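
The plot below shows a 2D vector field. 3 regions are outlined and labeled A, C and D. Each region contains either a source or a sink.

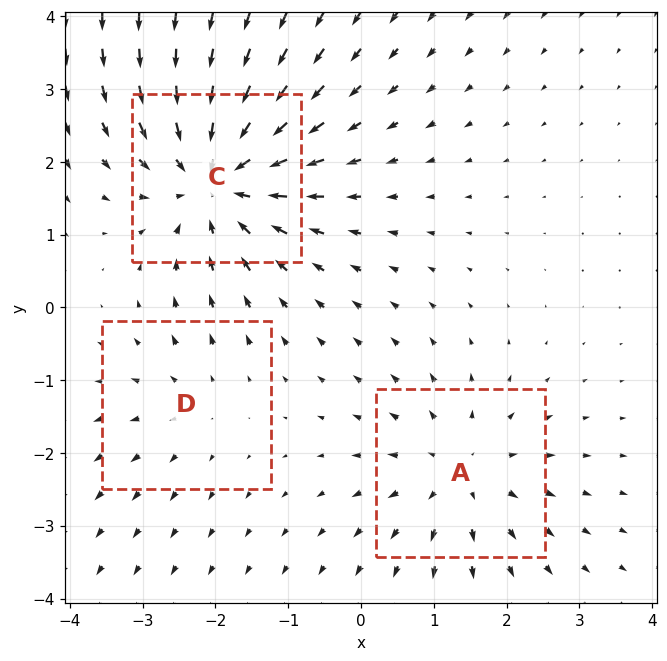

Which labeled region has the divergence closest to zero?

Divergence at each region's feature centre — A: about +3, C: about -5, D: about +2. Region D is closest to zero.

D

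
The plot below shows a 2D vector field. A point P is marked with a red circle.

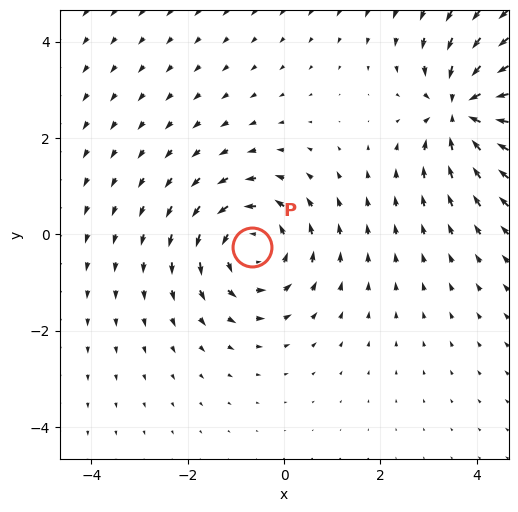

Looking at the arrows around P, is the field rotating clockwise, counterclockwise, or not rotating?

counterclockwise

Near P at (-0.7, -0.3) the arrows circulate counterclockwise. The curl (z-component) there is about +4; positive curl means counterclockwise rotation.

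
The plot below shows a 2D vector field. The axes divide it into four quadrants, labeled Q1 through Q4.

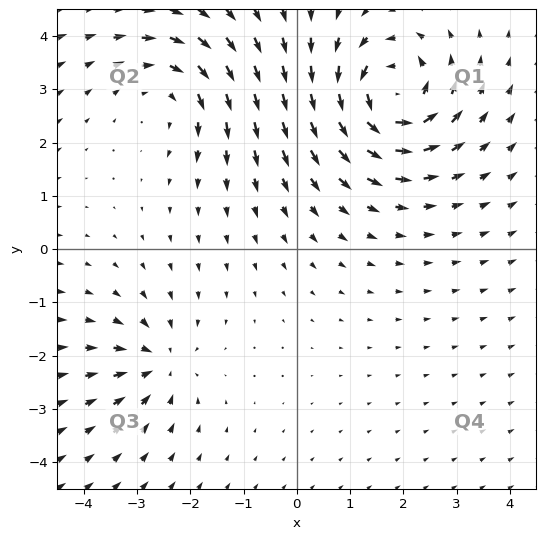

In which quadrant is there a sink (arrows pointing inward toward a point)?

The sink sits at approximately (-2.6, -2.1), which lies in quadrant Q3. The divergence there is about -4, negative as expected for a sink.

Q3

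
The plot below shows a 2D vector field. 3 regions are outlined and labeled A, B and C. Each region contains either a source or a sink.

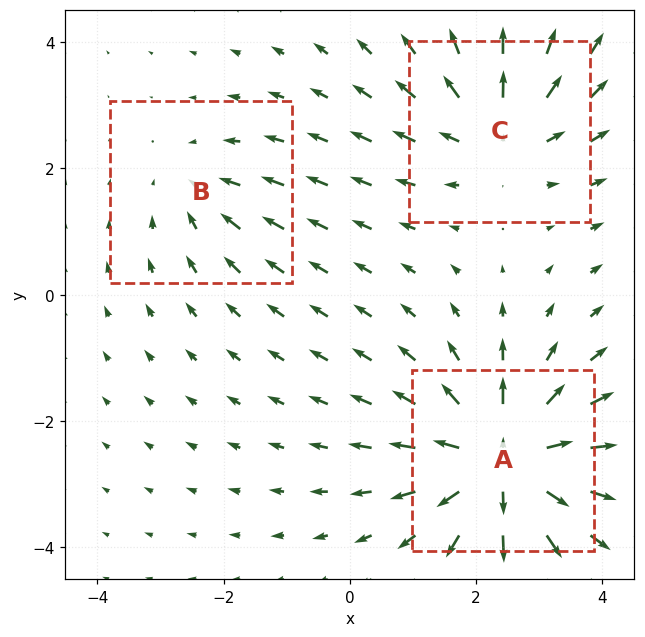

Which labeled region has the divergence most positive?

Divergence at each region's feature centre — A: about +5, B: about -2, C: about +4. Region A is most positive.

A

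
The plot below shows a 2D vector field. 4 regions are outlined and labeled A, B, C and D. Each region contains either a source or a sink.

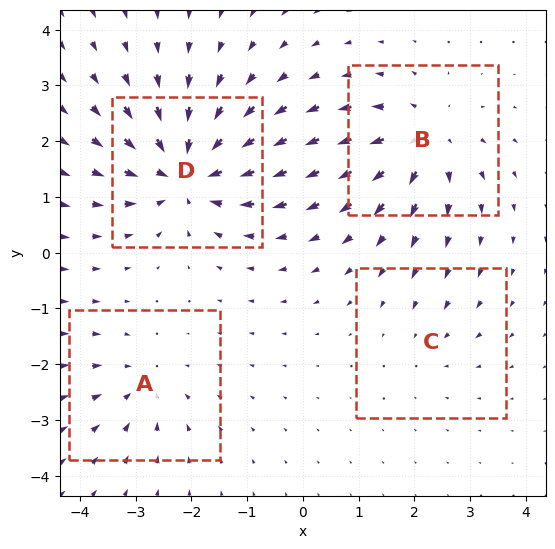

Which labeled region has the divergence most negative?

Divergence at each region's feature centre — A: about -4, B: about +6, C: about -2, D: about -8. Region D is most negative.

D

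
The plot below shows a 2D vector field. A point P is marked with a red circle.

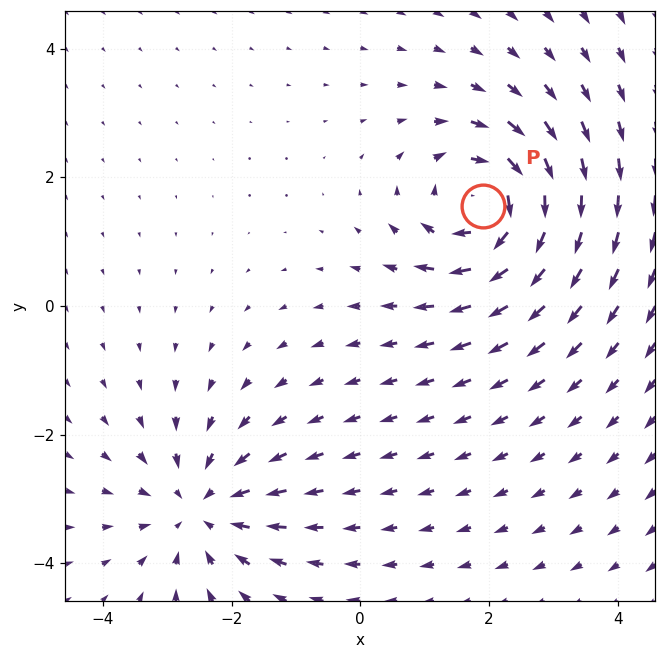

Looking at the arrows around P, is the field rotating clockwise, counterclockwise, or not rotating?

clockwise

Near P at (1.9, 1.6) the arrows circulate clockwise. The curl (z-component) there is about -5; negative curl means clockwise rotation.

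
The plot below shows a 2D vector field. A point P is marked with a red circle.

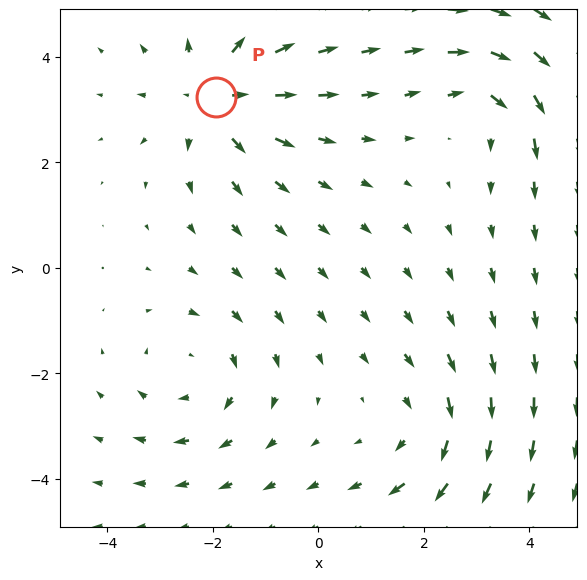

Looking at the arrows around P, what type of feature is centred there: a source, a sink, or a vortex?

At P (-1.9, 3.2) the arrows spread outward. Divergence about +5, curl ≈0 — positive divergence with near-zero curl is a source.

source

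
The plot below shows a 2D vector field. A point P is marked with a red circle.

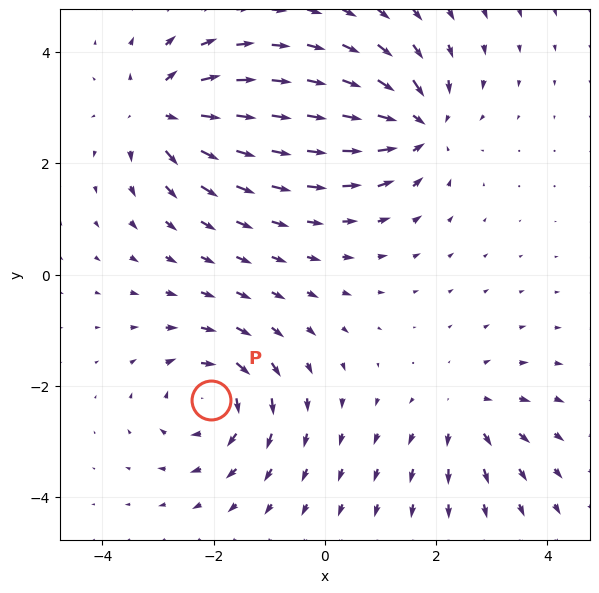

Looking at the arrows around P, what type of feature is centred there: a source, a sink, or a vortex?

At P (-2.0, -2.3) the arrows circulate clockwise. Divergence ≈0, curl about -6 — near-zero divergence with nonzero curl is a vortex.

vortex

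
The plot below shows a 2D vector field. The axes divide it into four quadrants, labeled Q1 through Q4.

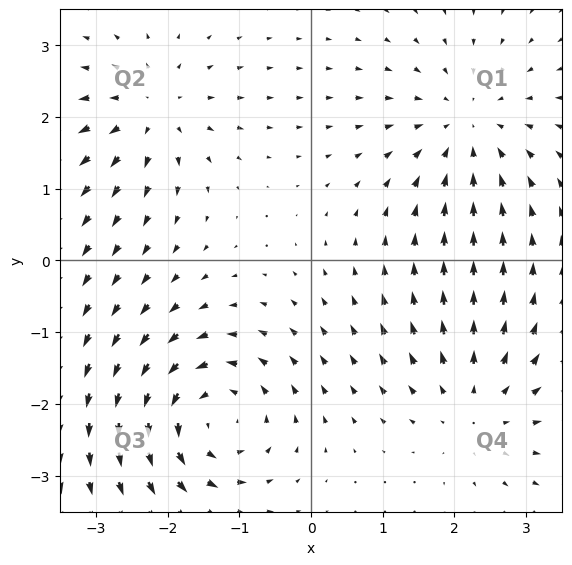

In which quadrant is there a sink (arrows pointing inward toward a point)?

The sink sits at approximately (2.2, 1.9), which lies in quadrant Q1. The divergence there is about -4, negative as expected for a sink.

Q1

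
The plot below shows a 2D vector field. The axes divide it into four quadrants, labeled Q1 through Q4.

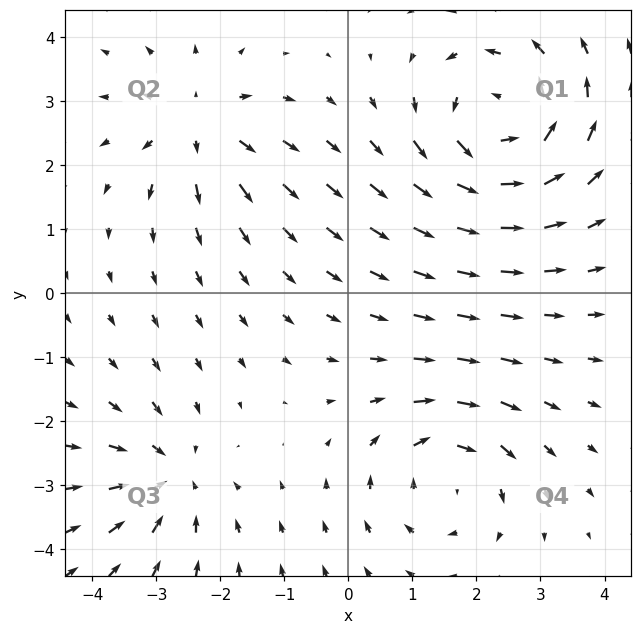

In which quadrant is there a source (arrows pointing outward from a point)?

Q2

The source sits at approximately (-2.3, 2.6), which lies in quadrant Q2. The divergence there is about +3, positive as expected for a source.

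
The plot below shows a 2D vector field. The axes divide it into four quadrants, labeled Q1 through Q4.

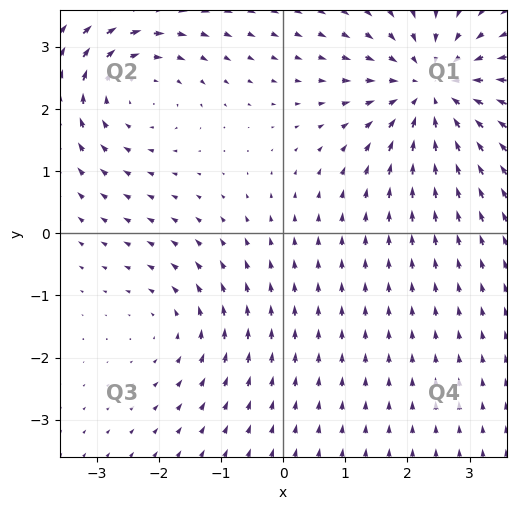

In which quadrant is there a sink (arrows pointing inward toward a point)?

The sink sits at approximately (2.4, 2.3), which lies in quadrant Q1. The divergence there is about -5, negative as expected for a sink.

Q1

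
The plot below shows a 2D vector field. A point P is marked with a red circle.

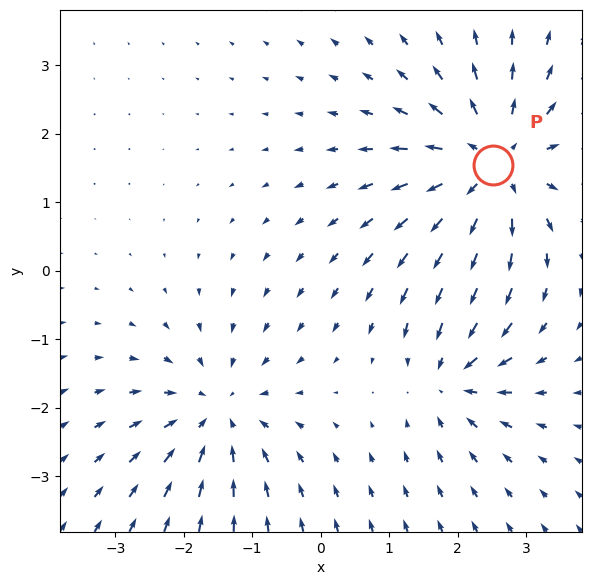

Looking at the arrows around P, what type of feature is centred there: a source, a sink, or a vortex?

At P (2.5, 1.5) the arrows spread outward. Divergence about +4, curl ≈0 — positive divergence with near-zero curl is a source.

source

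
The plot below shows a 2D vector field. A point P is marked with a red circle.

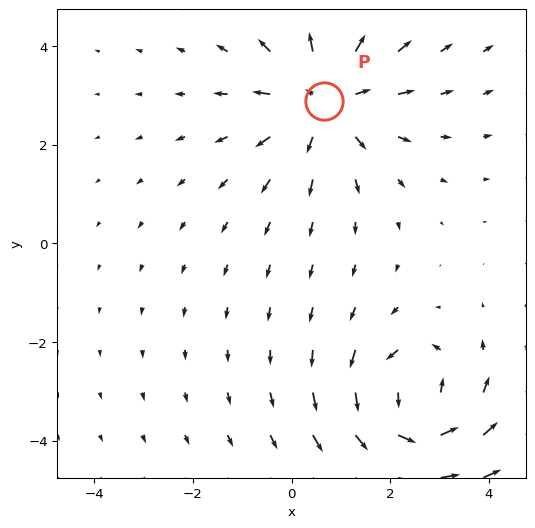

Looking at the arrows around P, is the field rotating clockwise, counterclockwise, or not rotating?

Near P at (0.7, 2.9) the arrows show no circulation. The curl there is ≈0.

not rotating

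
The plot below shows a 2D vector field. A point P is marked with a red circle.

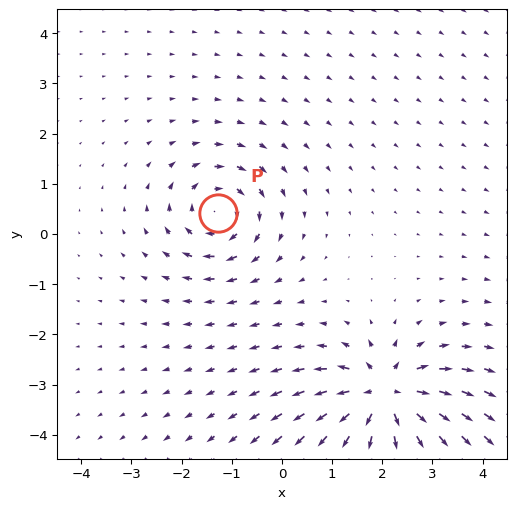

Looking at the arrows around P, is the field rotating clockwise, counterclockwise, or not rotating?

Near P at (-1.3, 0.4) the arrows circulate clockwise. The curl (z-component) there is about -5; negative curl means clockwise rotation.

clockwise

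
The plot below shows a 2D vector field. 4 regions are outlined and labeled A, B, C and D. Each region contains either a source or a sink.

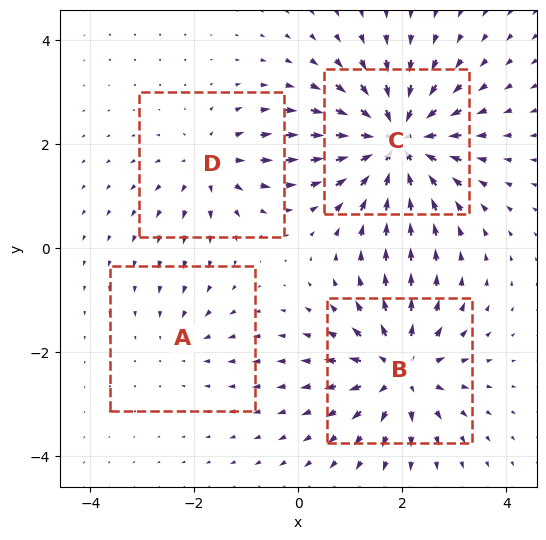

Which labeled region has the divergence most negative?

Divergence at each region's feature centre — A: about -2, B: about +6, C: about -8, D: about +4. Region C is most negative.

C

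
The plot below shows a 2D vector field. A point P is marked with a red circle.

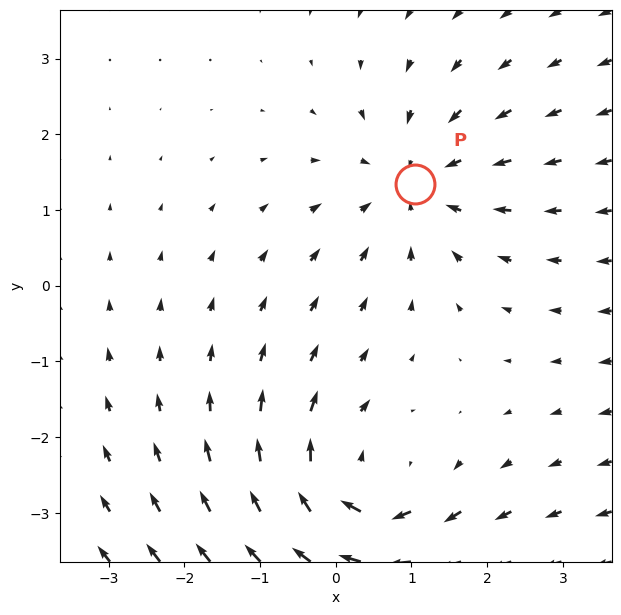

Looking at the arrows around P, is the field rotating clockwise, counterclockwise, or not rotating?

Near P at (1.0, 1.3) the arrows show no circulation. The curl there is ≈0.

not rotating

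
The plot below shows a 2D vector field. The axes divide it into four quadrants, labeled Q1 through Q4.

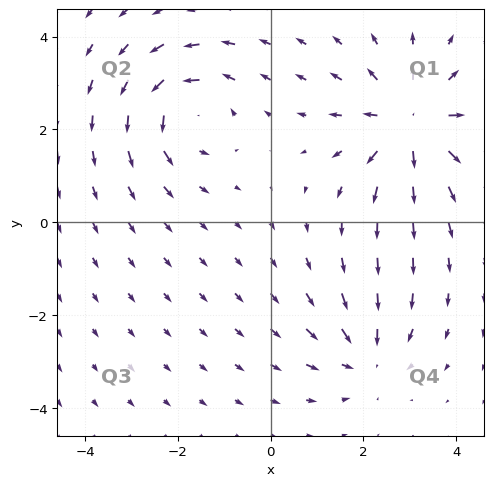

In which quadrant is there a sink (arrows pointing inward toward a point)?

The sink sits at approximately (2.1, -2.9), which lies in quadrant Q4. The divergence there is about -3, negative as expected for a sink.

Q4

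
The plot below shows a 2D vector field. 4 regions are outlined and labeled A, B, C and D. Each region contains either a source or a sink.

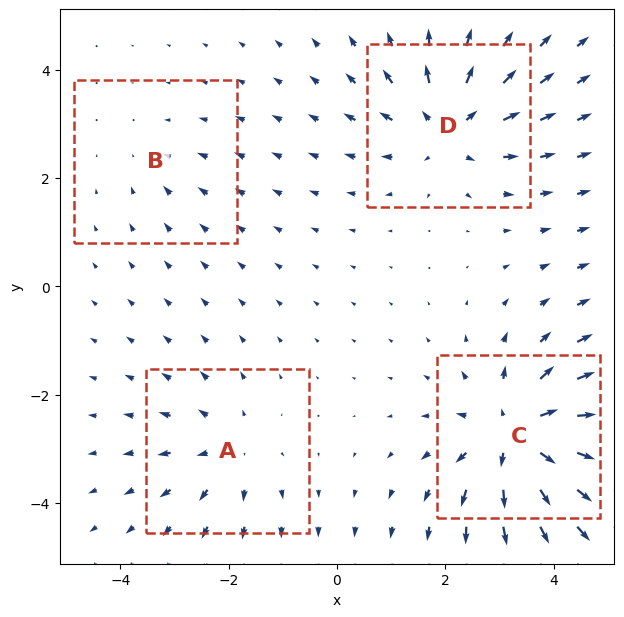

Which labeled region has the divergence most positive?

C

Divergence at each region's feature centre — A: about +3, B: about -2, C: about +7, D: about +5. Region C is most positive.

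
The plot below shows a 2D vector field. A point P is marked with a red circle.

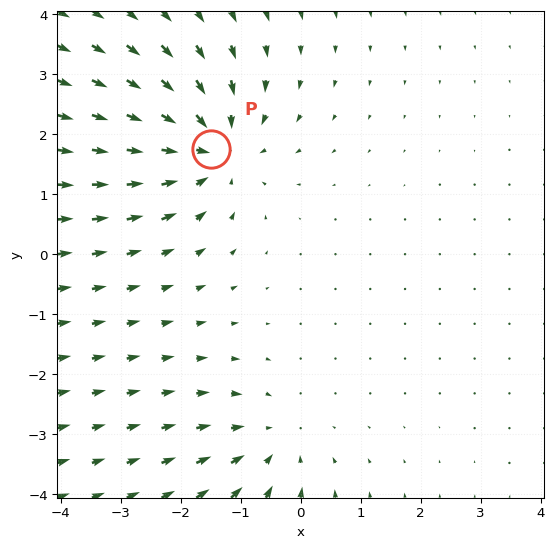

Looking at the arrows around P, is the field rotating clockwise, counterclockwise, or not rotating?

Near P at (-1.5, 1.8) the arrows show no circulation. The curl there is ≈0.

not rotating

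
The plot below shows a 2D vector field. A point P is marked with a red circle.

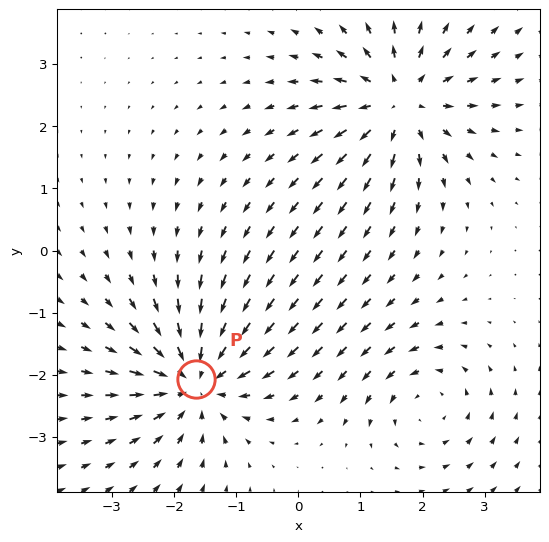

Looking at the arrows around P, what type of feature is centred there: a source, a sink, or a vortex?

At P (-1.7, -2.1) the arrows converge inward. Divergence about -5, curl ≈0 — negative divergence with near-zero curl is a sink.

sink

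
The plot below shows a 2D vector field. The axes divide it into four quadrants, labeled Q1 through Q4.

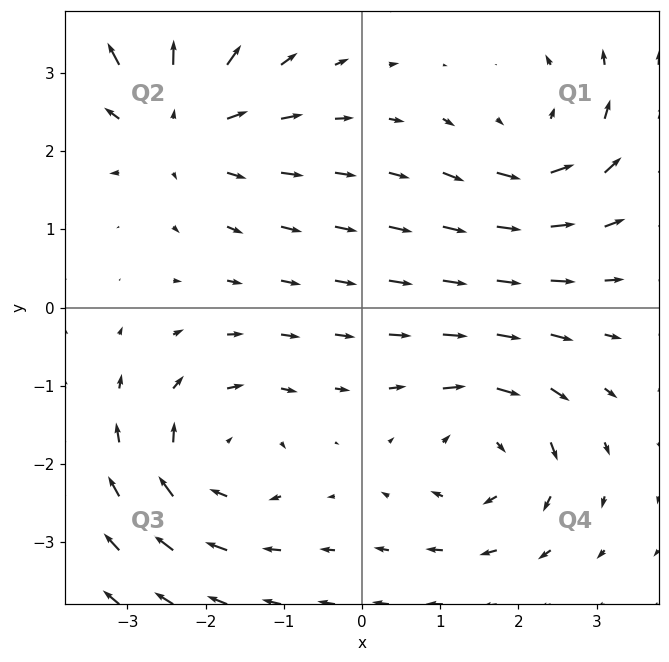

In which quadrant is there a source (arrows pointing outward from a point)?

The source sits at approximately (-2.4, 2.4), which lies in quadrant Q2. The divergence there is about +3, positive as expected for a source.

Q2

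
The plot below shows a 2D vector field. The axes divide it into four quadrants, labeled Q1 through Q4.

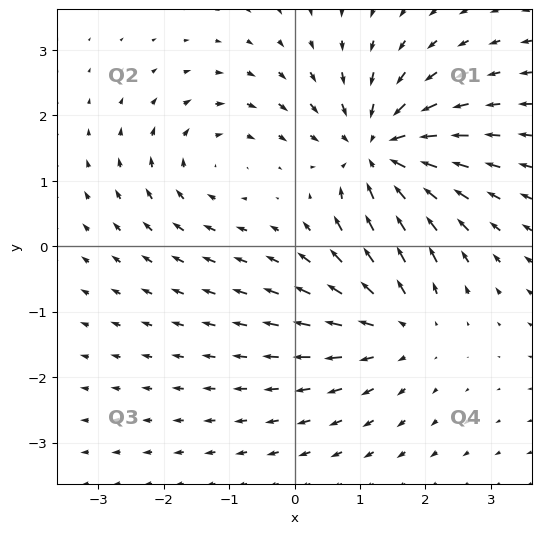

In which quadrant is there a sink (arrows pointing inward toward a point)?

Q1

The sink sits at approximately (1.3, 1.4), which lies in quadrant Q1. The divergence there is about -6, negative as expected for a sink.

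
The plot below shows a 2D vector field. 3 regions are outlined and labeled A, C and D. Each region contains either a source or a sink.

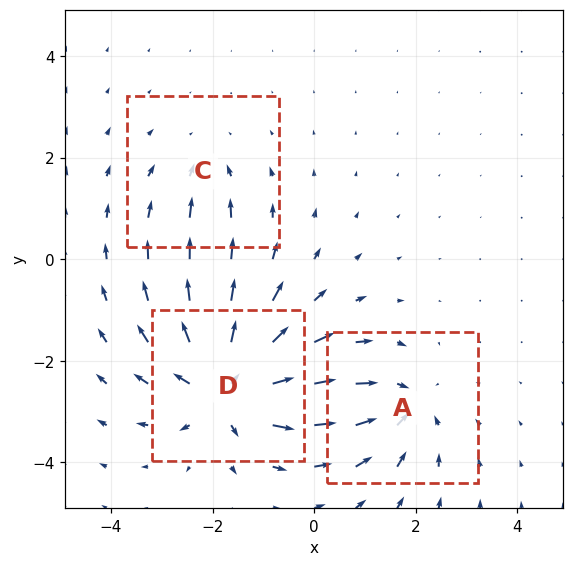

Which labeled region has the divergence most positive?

Divergence at each region's feature centre — A: about -3, C: about -2, D: about +5. Region D is most positive.

D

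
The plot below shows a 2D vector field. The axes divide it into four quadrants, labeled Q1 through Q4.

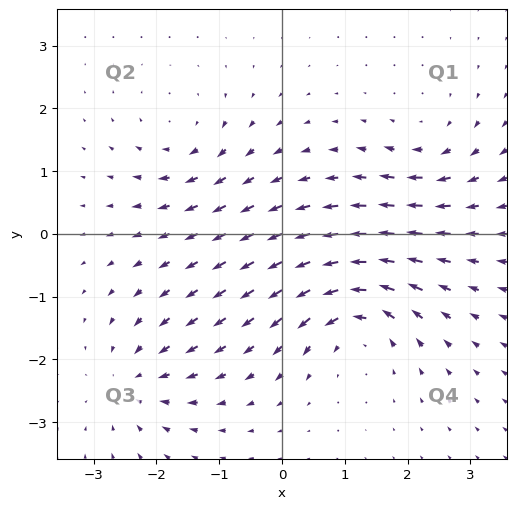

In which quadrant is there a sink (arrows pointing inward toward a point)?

Q3

The sink sits at approximately (-2.3, -2.4), which lies in quadrant Q3. The divergence there is about -5, negative as expected for a sink.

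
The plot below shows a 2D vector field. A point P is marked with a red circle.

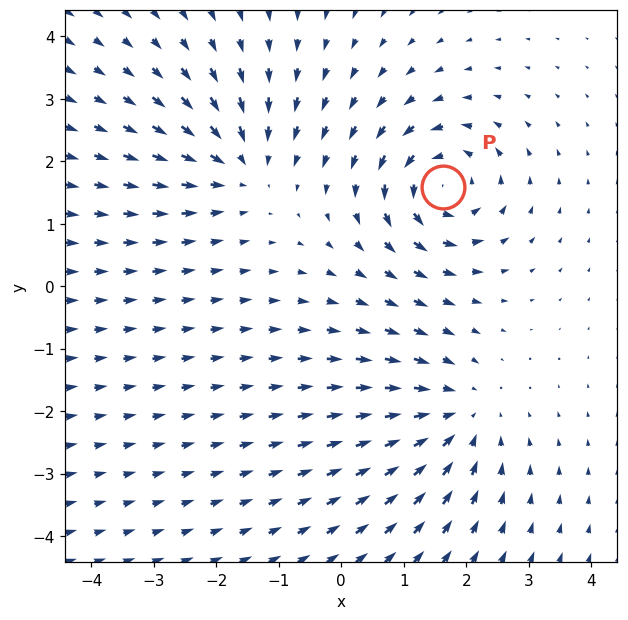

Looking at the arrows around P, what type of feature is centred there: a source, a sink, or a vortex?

At P (1.6, 1.6) the arrows circulate counterclockwise. Divergence ≈0, curl about +6 — near-zero divergence with nonzero curl is a vortex.

vortex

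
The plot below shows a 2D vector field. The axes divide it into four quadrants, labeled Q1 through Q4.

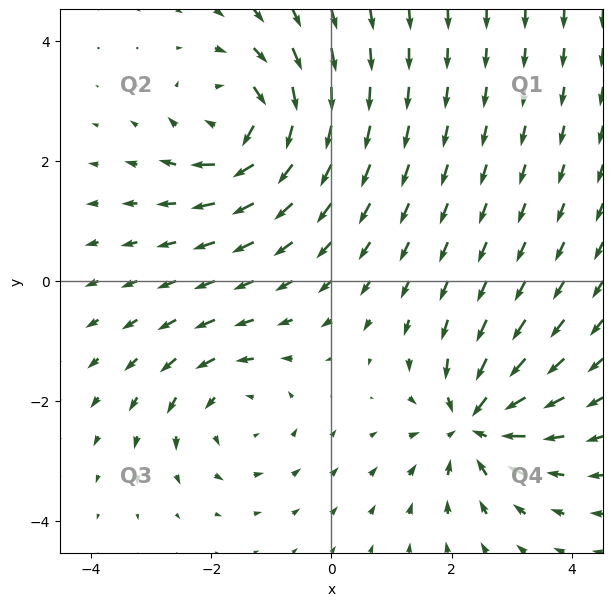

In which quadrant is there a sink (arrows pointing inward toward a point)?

The sink sits at approximately (2.4, -2.4), which lies in quadrant Q4. The divergence there is about -5, negative as expected for a sink.

Q4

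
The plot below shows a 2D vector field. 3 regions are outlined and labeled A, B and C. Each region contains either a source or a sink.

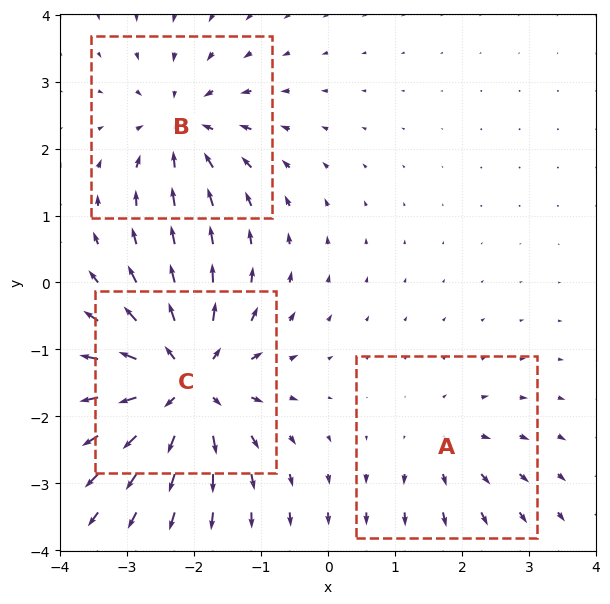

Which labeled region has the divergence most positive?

C

Divergence at each region's feature centre — A: about +2, B: about -4, C: about +6. Region C is most positive.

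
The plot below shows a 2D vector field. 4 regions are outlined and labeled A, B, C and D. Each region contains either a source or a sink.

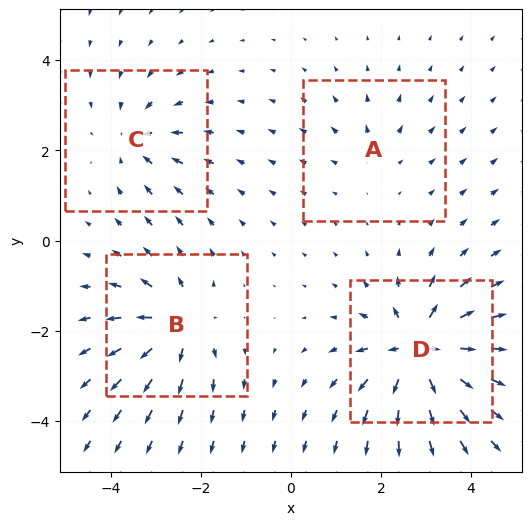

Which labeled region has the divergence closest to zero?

A

Divergence at each region's feature centre — A: about +2, B: about +6, C: about -4, D: about +8. Region A is closest to zero.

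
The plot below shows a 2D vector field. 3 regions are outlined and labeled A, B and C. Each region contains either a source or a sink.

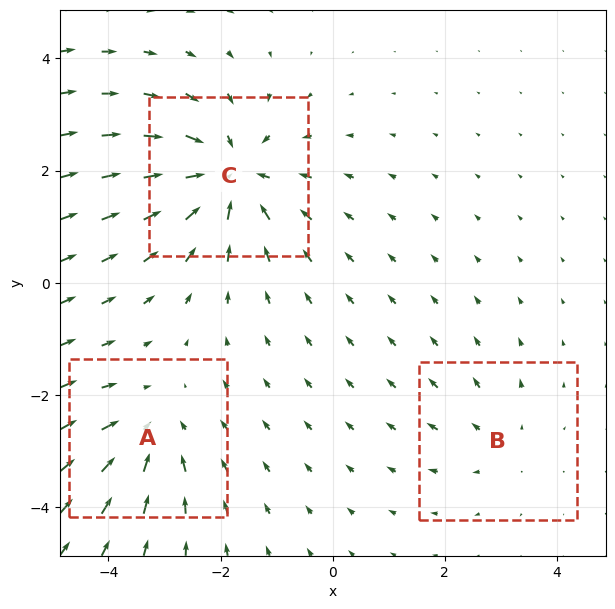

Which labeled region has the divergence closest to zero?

Divergence at each region's feature centre — A: about -3, B: about +2, C: about -5. Region B is closest to zero.

B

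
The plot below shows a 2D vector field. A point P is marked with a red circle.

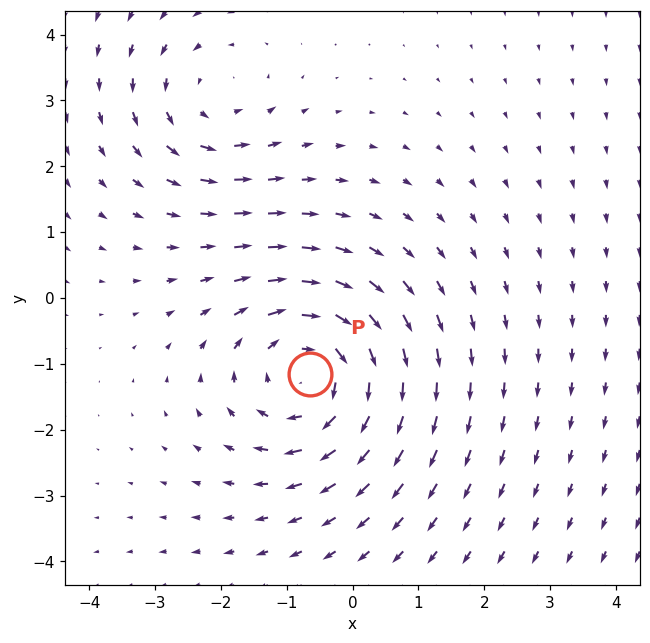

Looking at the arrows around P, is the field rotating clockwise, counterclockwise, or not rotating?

Near P at (-0.6, -1.1) the arrows circulate clockwise. The curl (z-component) there is about -4; negative curl means clockwise rotation.

clockwise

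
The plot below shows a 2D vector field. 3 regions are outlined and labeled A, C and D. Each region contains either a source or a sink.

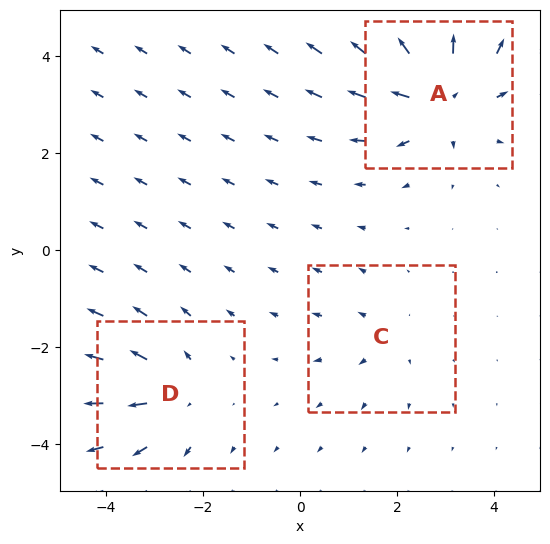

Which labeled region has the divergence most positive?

Divergence at each region's feature centre — A: about +6, C: about +2, D: about +4. Region A is most positive.

A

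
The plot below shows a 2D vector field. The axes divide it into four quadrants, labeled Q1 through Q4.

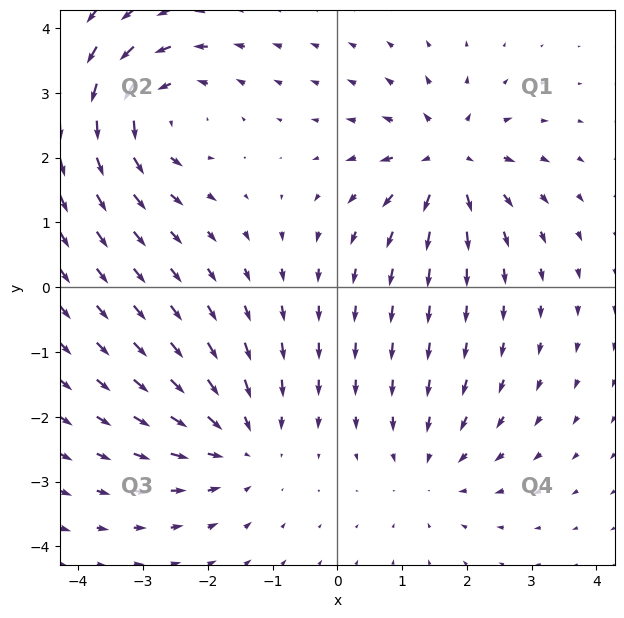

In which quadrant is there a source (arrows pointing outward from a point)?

The source sits at approximately (1.7, 2.0), which lies in quadrant Q1. The divergence there is about +6, positive as expected for a source.

Q1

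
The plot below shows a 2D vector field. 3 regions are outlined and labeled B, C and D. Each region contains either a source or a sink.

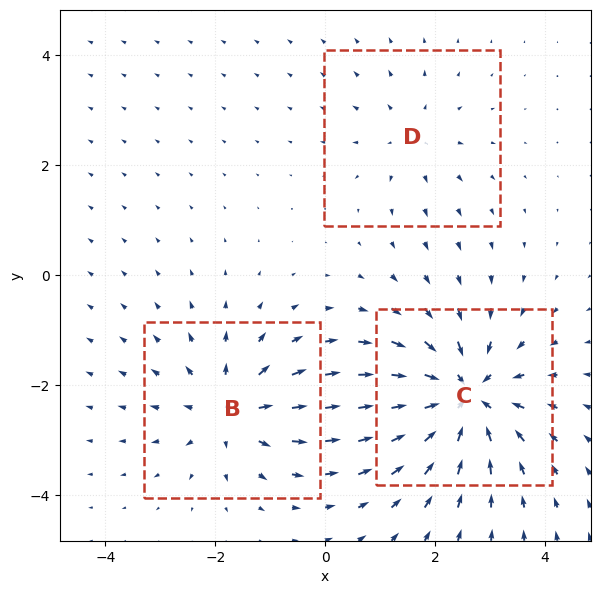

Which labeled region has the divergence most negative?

C

Divergence at each region's feature centre — B: about +4, C: about -5, D: about +2. Region C is most negative.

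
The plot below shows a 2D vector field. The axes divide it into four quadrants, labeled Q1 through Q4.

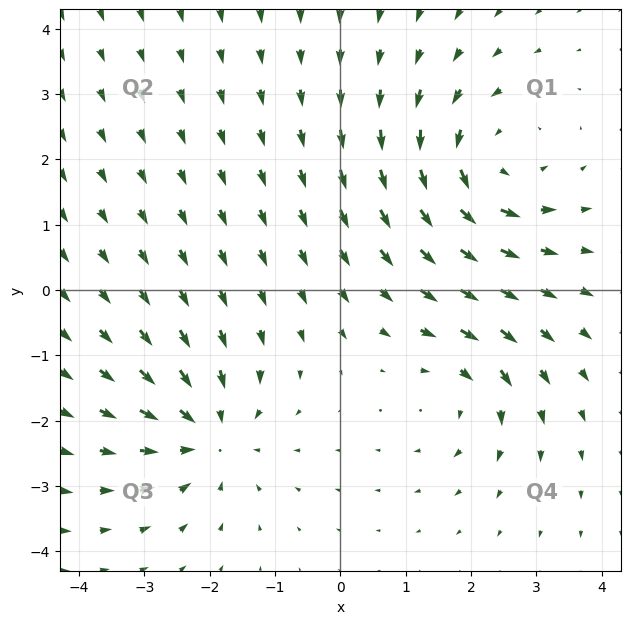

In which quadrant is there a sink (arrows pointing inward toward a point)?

Q3

The sink sits at approximately (-2.0, -2.2), which lies in quadrant Q3. The divergence there is about -4, negative as expected for a sink.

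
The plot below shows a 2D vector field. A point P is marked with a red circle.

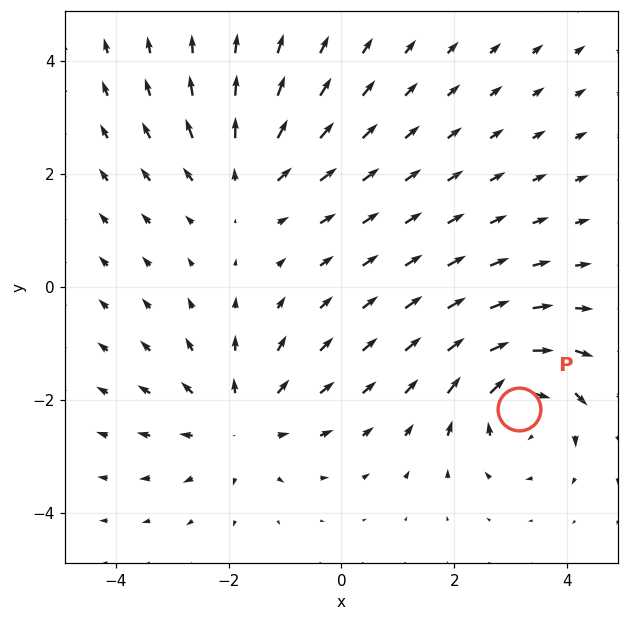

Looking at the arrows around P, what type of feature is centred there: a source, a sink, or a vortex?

At P (3.1, -2.2) the arrows circulate clockwise. Divergence ≈0, curl about -7 — near-zero divergence with nonzero curl is a vortex.

vortex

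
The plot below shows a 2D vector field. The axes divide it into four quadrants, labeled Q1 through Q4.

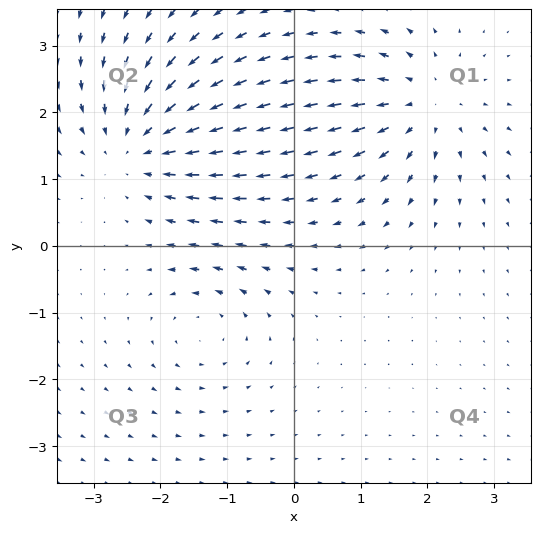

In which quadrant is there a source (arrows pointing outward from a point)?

The source sits at approximately (1.9, 2.1), which lies in quadrant Q1. The divergence there is about +4, positive as expected for a source.

Q1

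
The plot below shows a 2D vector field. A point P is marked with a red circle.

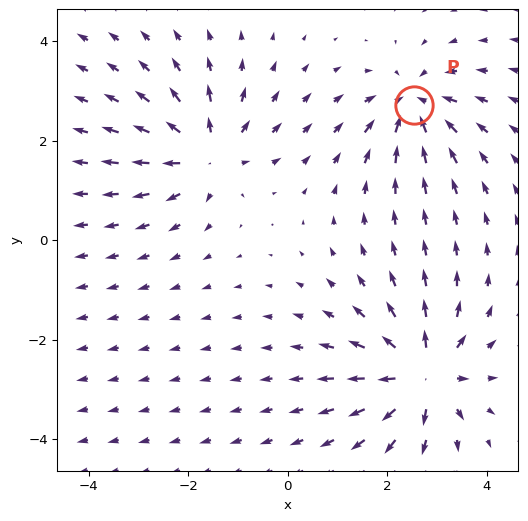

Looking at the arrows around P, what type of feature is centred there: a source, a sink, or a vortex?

At P (2.5, 2.7) the arrows converge inward. Divergence about -5, curl ≈0 — negative divergence with near-zero curl is a sink.

sink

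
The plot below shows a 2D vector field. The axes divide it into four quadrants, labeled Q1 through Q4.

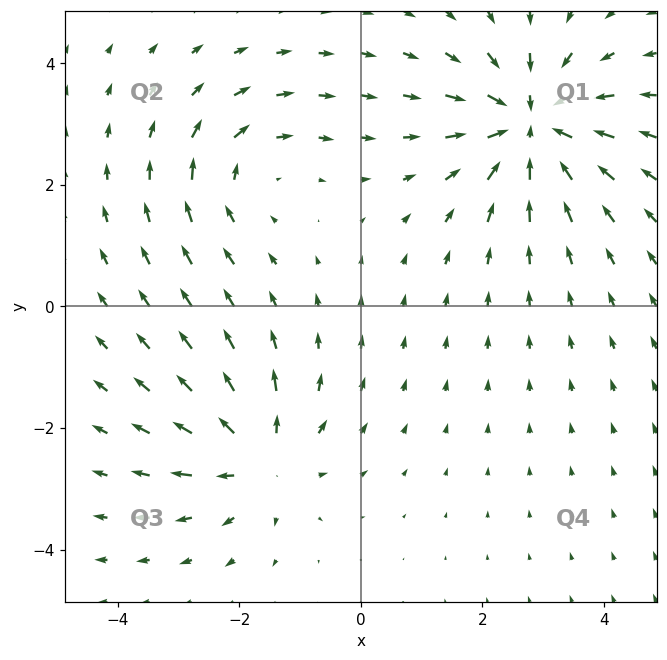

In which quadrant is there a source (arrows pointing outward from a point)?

Q3

The source sits at approximately (-1.7, -2.5), which lies in quadrant Q3. The divergence there is about +4, positive as expected for a source.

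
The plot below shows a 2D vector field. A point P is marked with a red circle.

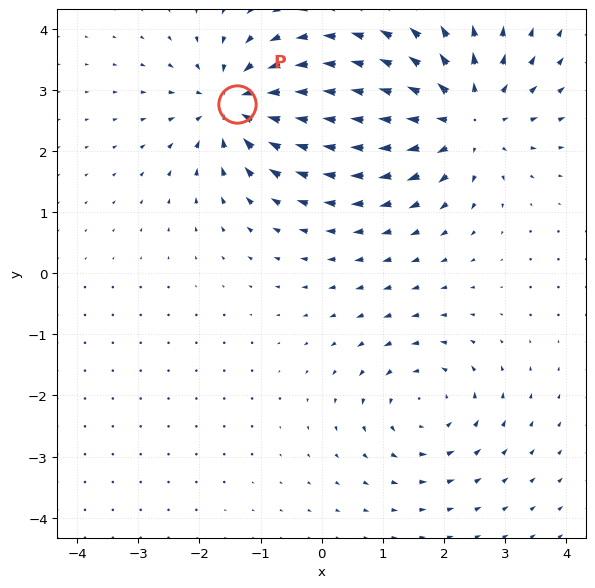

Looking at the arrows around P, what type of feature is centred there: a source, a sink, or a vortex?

sink

At P (-1.4, 2.8) the arrows converge inward. Divergence about -5, curl ≈0 — negative divergence with near-zero curl is a sink.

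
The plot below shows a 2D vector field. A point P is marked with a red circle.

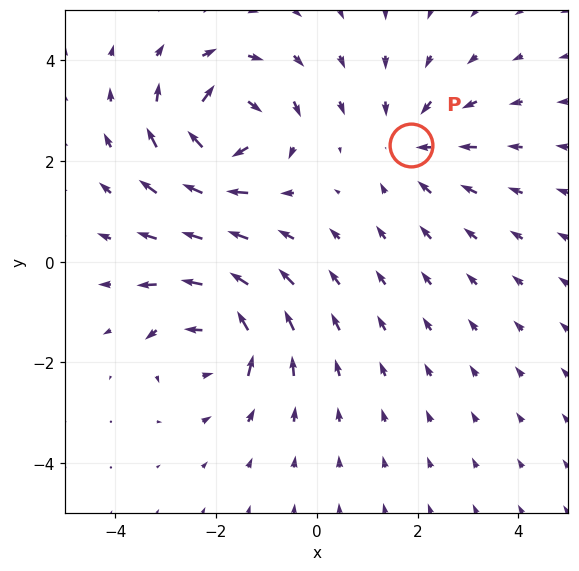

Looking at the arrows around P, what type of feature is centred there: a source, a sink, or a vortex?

At P (1.9, 2.3) the arrows converge inward. Divergence about -3, curl ≈0 — negative divergence with near-zero curl is a sink.

sink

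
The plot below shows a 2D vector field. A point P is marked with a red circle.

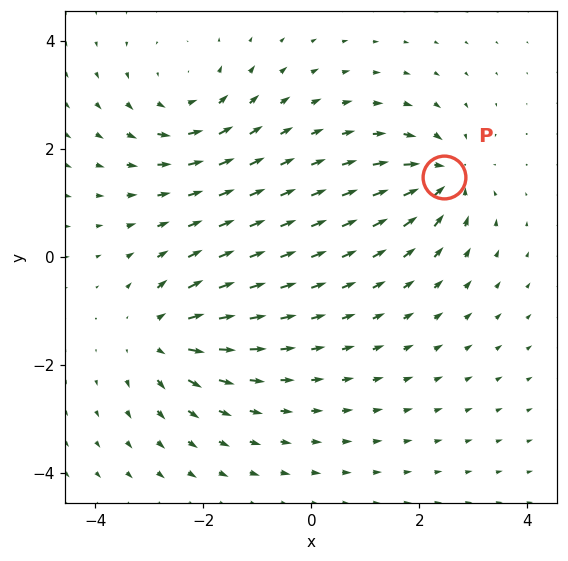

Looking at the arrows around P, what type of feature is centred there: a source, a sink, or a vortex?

sink

At P (2.5, 1.5) the arrows converge inward. Divergence about -6, curl ≈0 — negative divergence with near-zero curl is a sink.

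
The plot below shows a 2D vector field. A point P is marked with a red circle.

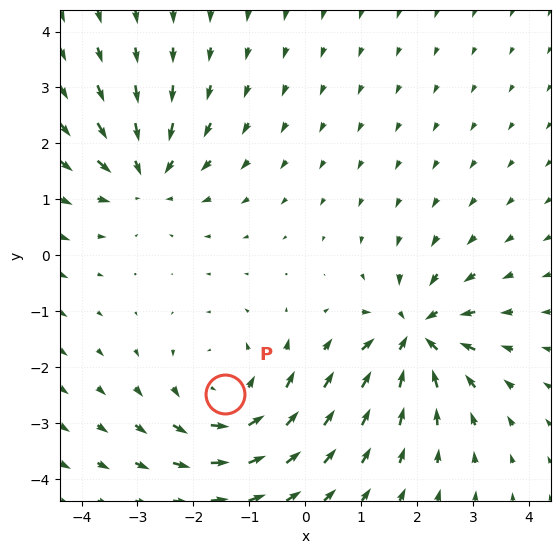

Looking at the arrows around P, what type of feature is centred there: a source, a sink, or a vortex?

At P (-1.4, -2.5) the arrows circulate counterclockwise. Divergence ≈0, curl about +4 — near-zero divergence with nonzero curl is a vortex.

vortex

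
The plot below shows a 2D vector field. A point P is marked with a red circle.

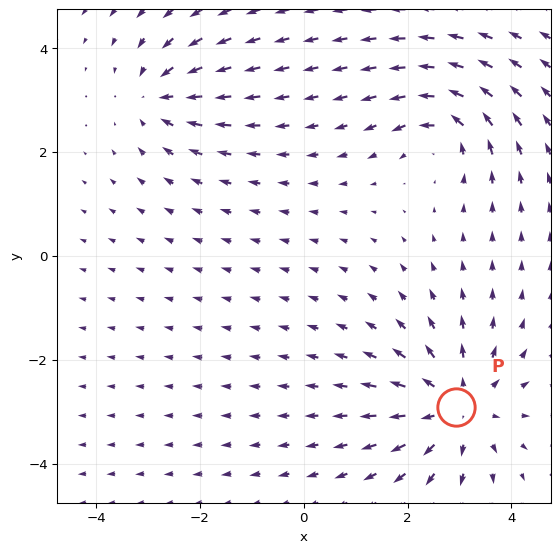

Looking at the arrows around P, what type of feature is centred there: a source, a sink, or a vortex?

source

At P (2.9, -2.9) the arrows spread outward. Divergence about +4, curl ≈0 — positive divergence with near-zero curl is a source.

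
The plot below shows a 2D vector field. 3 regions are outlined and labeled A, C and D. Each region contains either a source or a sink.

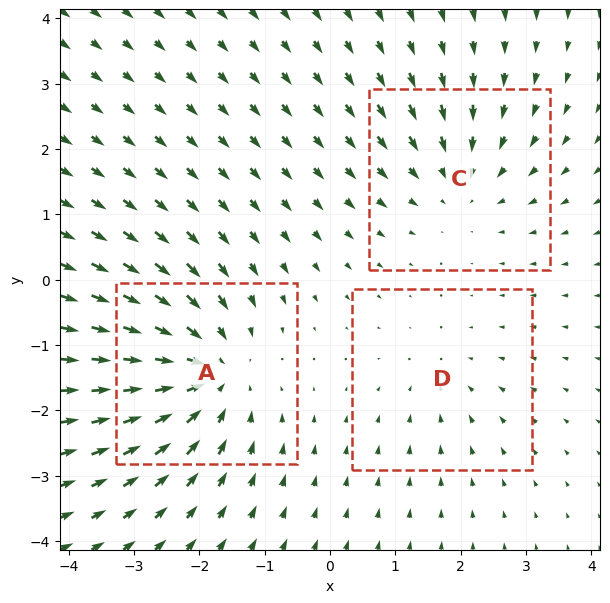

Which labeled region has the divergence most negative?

A

Divergence at each region's feature centre — A: about -4, C: about -3, D: about -2. Region A is most negative.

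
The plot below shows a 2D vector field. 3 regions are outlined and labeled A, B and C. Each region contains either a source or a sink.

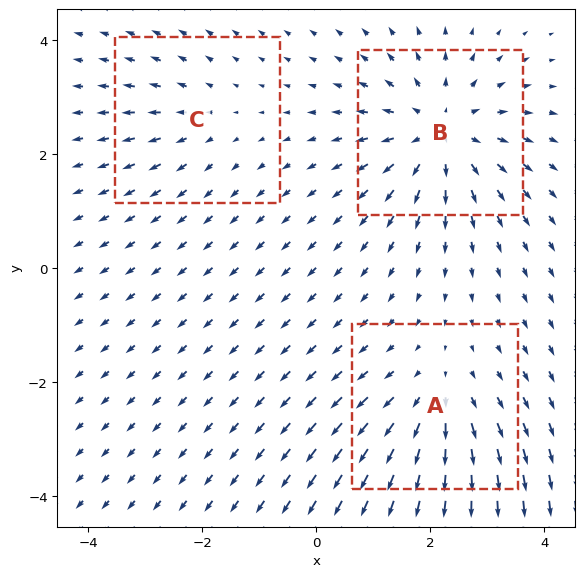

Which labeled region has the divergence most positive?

Divergence at each region's feature centre — A: about +3, B: about +5, C: about +2. Region B is most positive.

B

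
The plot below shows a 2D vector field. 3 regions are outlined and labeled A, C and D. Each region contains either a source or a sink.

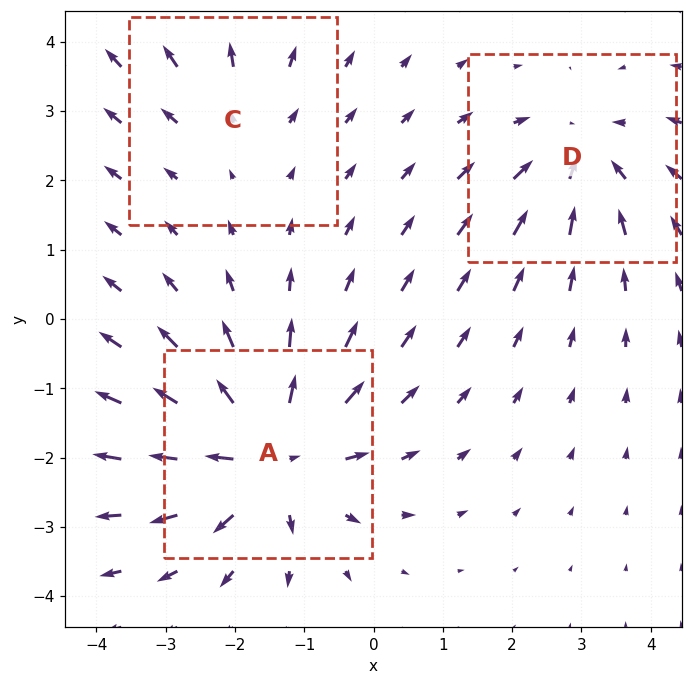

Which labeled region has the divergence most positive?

A

Divergence at each region's feature centre — A: about +5, C: about +2, D: about -3. Region A is most positive.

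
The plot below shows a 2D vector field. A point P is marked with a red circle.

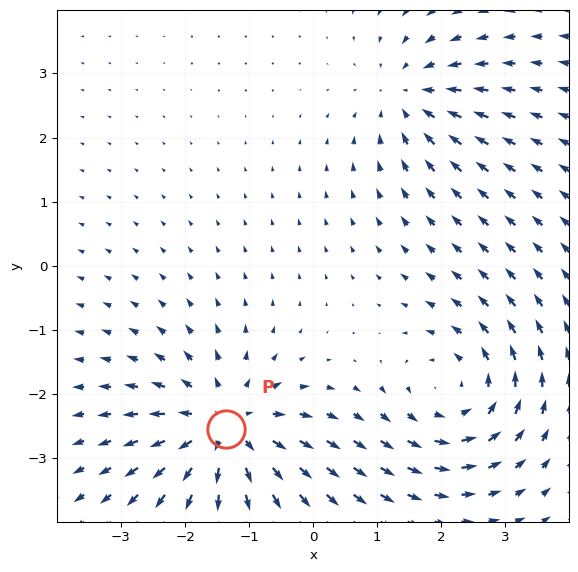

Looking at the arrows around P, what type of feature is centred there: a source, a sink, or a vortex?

At P (-1.4, -2.6) the arrows spread outward. Divergence about +6, curl ≈0 — positive divergence with near-zero curl is a source.

source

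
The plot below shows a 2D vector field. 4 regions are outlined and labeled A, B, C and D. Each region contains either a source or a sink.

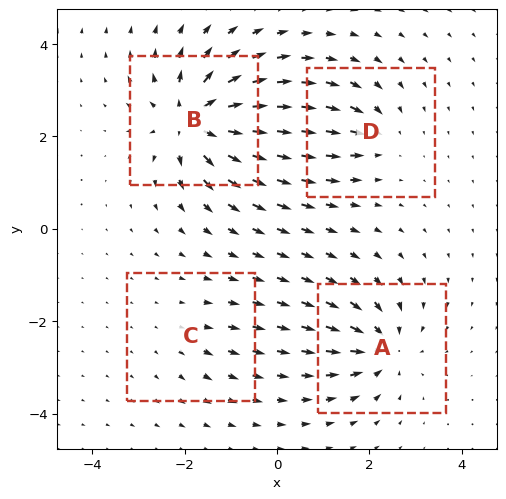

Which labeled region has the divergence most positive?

B

Divergence at each region's feature centre — A: about -7, B: about +9, C: about +2, D: about -4. Region B is most positive.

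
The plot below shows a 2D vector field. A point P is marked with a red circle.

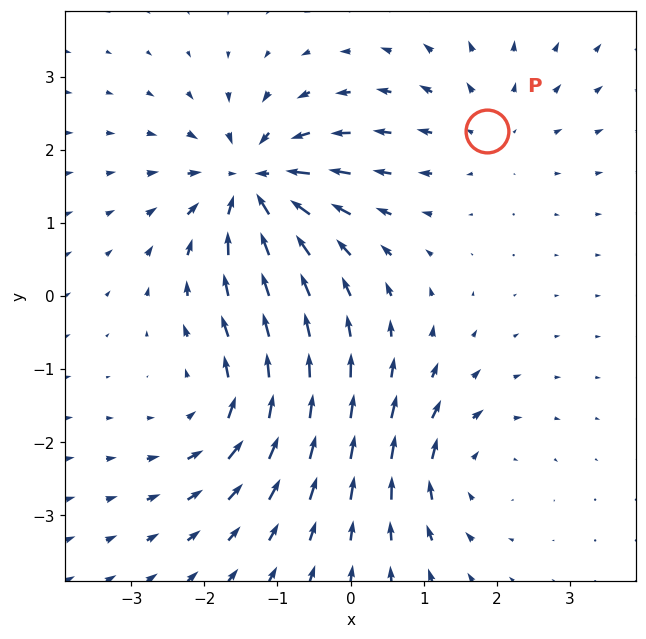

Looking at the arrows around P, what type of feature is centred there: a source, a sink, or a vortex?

source

At P (1.9, 2.3) the arrows spread outward. Divergence about +2, curl ≈0 — positive divergence with near-zero curl is a source.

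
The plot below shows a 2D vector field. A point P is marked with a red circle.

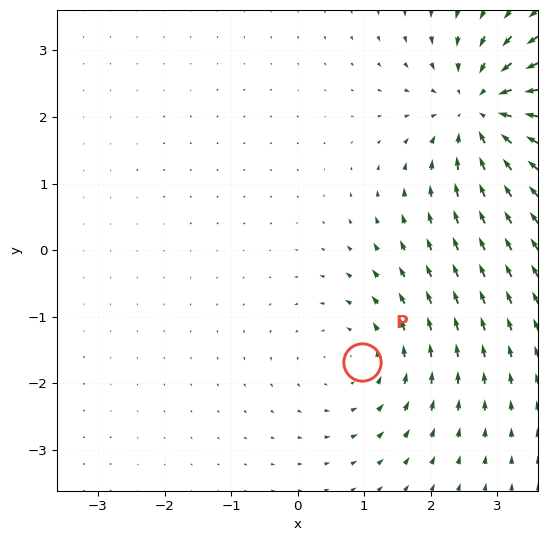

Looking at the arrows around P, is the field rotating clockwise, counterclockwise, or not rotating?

counterclockwise

Near P at (1.0, -1.7) the arrows circulate counterclockwise. The curl (z-component) there is about +3; positive curl means counterclockwise rotation.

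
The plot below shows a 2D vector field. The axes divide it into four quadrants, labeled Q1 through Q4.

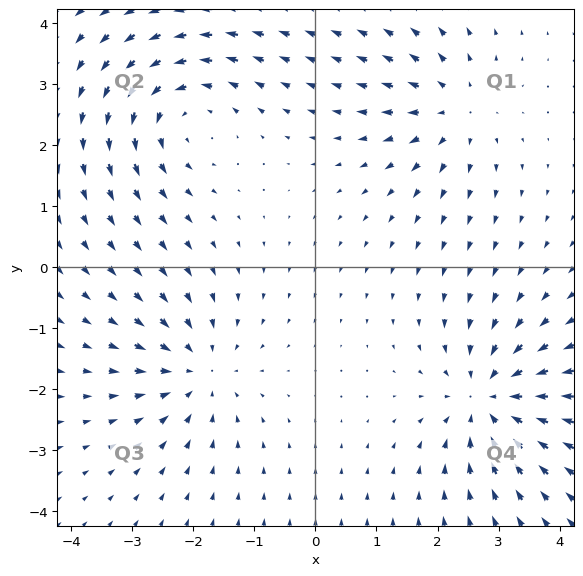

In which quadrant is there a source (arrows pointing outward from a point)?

Q1

The source sits at approximately (2.3, 2.6), which lies in quadrant Q1. The divergence there is about +4, positive as expected for a source.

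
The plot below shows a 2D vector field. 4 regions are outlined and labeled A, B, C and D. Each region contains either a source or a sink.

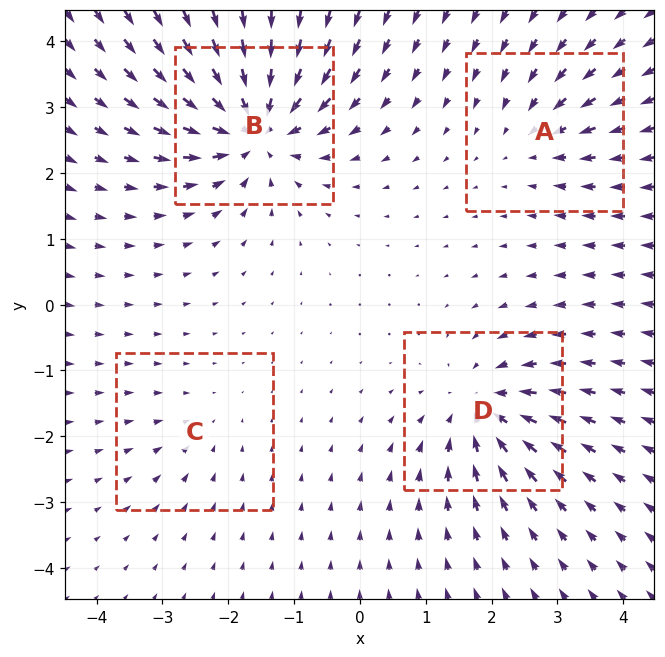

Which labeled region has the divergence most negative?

Divergence at each region's feature centre — A: about -4, B: about -9, C: about -2, D: about -6. Region B is most negative.

B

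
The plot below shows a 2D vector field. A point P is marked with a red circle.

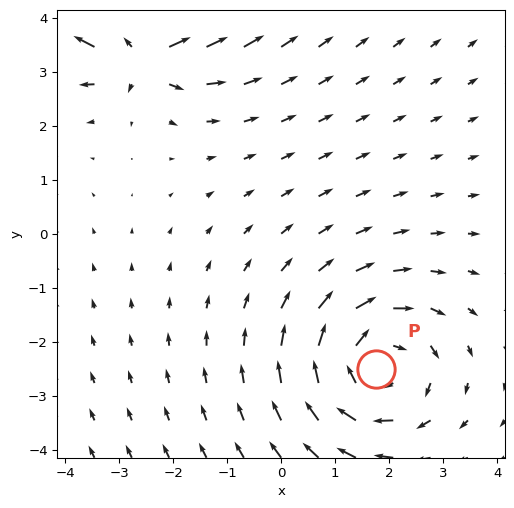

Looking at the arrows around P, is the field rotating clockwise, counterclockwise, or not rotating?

clockwise

Near P at (1.8, -2.5) the arrows circulate clockwise. The curl (z-component) there is about -4; negative curl means clockwise rotation.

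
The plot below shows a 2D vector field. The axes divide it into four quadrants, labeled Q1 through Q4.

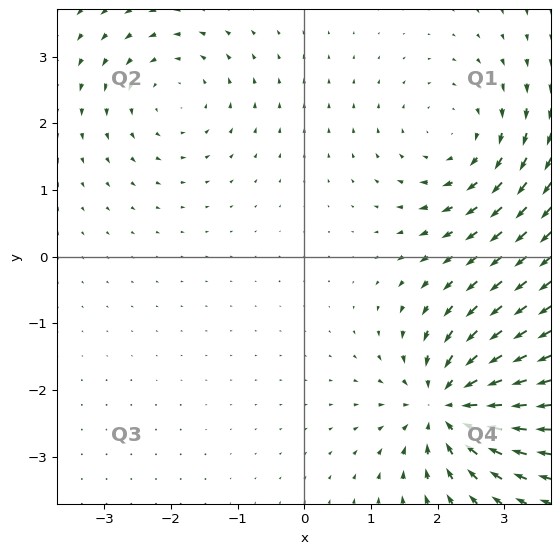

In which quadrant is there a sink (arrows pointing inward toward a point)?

Q4

The sink sits at approximately (2.2, -2.2), which lies in quadrant Q4. The divergence there is about -7, negative as expected for a sink.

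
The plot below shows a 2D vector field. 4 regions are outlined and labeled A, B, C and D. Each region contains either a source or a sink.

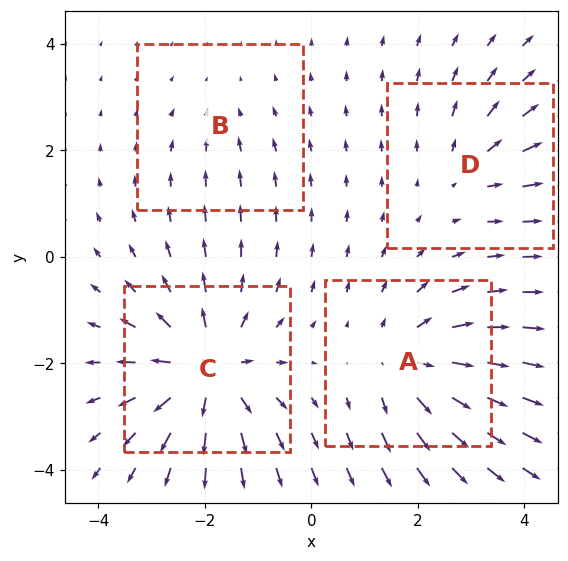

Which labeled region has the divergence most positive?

Divergence at each region's feature centre — A: about +5, B: about -2, C: about +7, D: about +3. Region C is most positive.

C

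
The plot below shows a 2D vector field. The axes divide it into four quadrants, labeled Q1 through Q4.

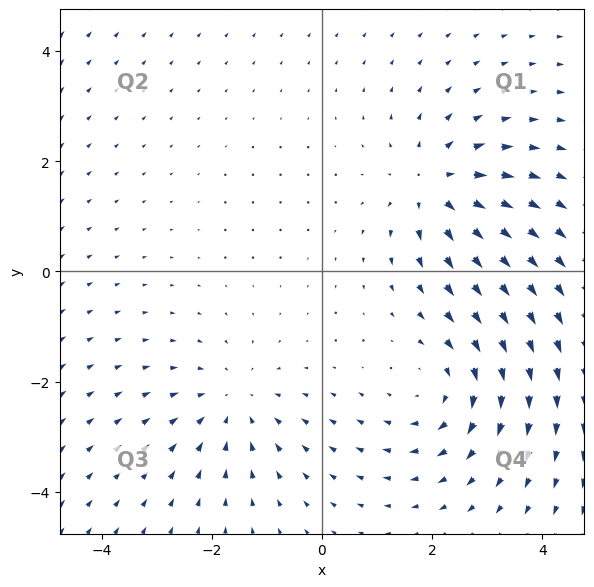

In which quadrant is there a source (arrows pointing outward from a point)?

The source sits at approximately (2.1, 1.5), which lies in quadrant Q1. The divergence there is about +4, positive as expected for a source.

Q1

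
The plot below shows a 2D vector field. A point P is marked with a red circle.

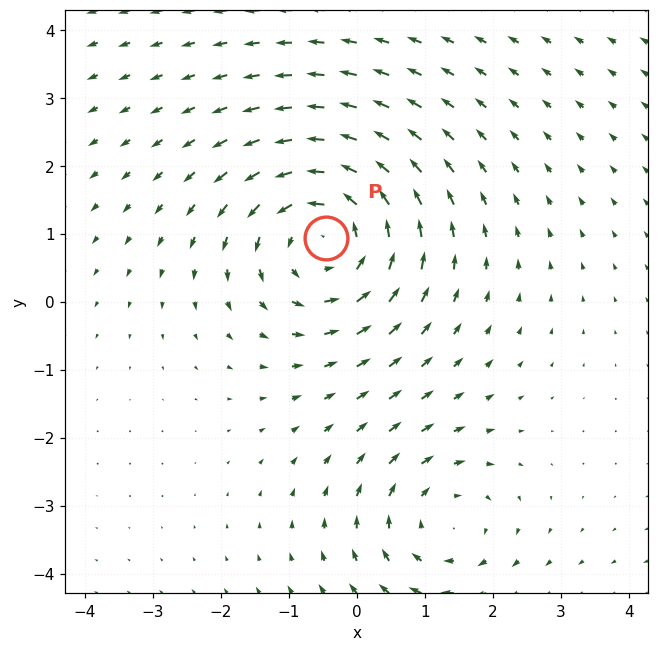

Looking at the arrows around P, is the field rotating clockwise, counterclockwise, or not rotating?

counterclockwise

Near P at (-0.5, 0.9) the arrows circulate counterclockwise. The curl (z-component) there is about +4; positive curl means counterclockwise rotation.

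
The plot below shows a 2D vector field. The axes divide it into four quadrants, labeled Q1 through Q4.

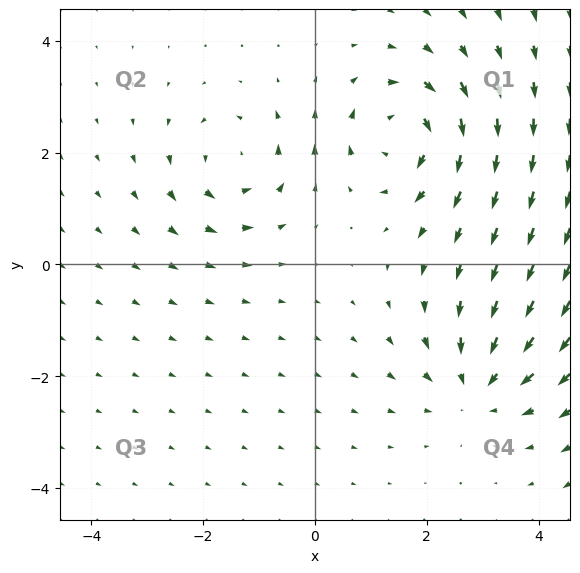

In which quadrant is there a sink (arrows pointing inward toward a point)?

The sink sits at approximately (2.9, -2.2), which lies in quadrant Q4. The divergence there is about -3, negative as expected for a sink.

Q4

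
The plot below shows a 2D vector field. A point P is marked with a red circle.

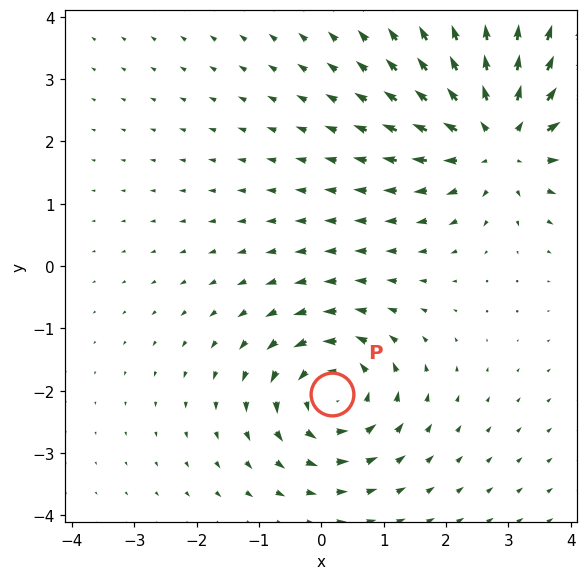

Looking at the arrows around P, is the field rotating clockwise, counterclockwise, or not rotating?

counterclockwise

Near P at (0.2, -2.0) the arrows circulate counterclockwise. The curl (z-component) there is about +5; positive curl means counterclockwise rotation.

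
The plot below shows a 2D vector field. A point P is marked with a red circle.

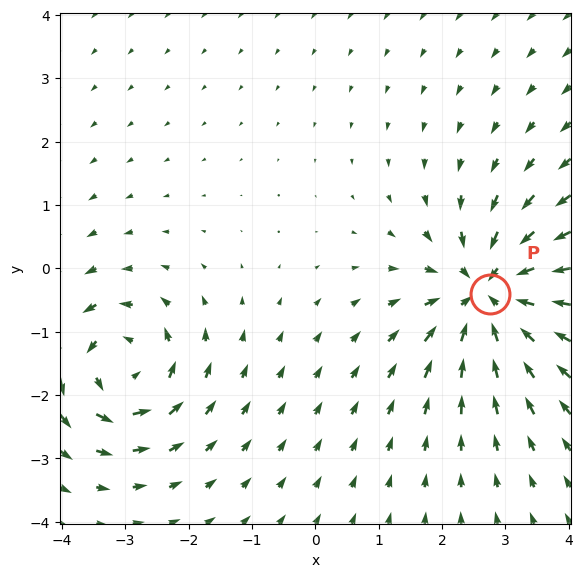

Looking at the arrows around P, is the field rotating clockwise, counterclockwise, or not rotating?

not rotating

Near P at (2.8, -0.4) the arrows show no circulation. The curl there is ≈0.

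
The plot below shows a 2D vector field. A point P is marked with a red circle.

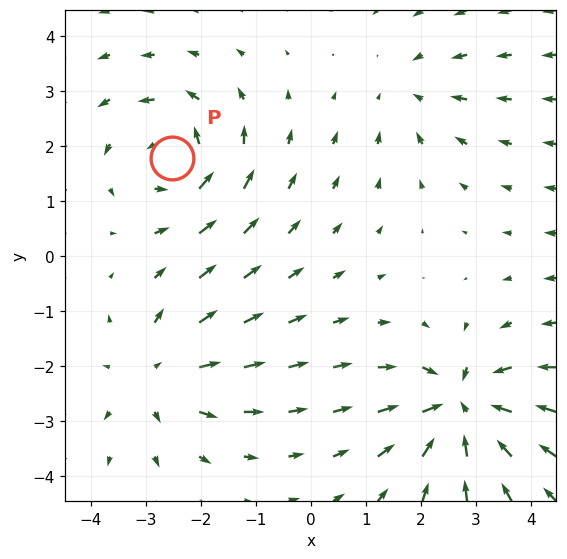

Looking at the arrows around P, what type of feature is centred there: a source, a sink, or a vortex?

vortex

At P (-2.5, 1.8) the arrows circulate counterclockwise. Divergence ≈0, curl about +5 — near-zero divergence with nonzero curl is a vortex.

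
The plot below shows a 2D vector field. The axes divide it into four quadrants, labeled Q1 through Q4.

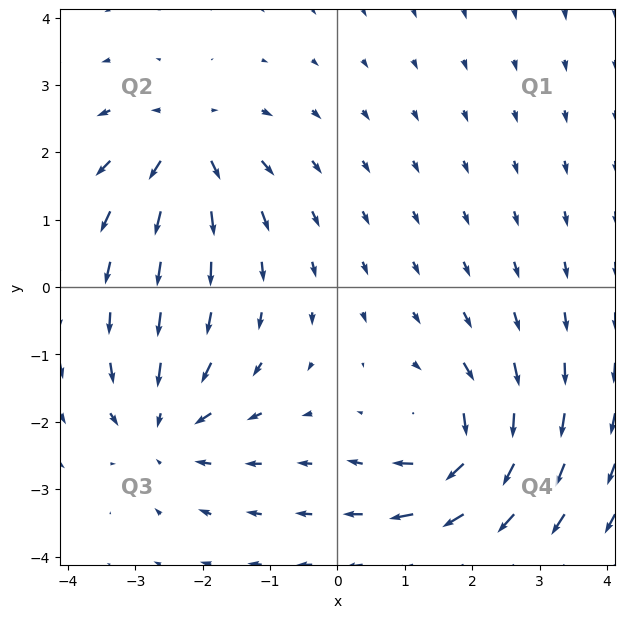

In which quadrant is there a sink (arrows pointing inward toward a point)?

The sink sits at approximately (-2.6, -2.1), which lies in quadrant Q3. The divergence there is about -4, negative as expected for a sink.

Q3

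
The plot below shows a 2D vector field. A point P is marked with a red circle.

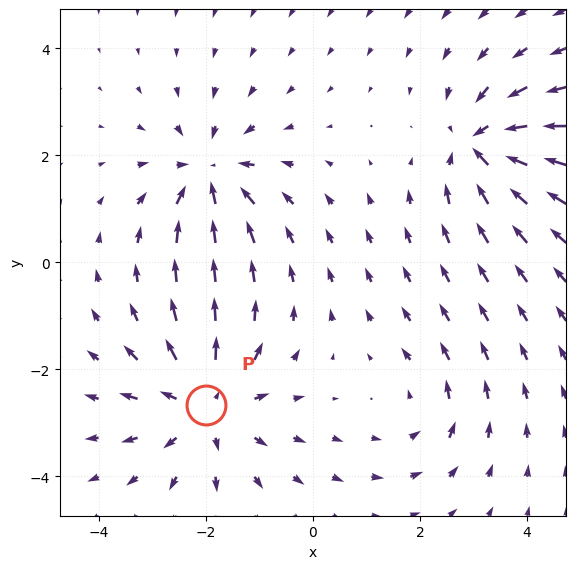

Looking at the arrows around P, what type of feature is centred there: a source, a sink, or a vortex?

source

At P (-2.0, -2.7) the arrows spread outward. Divergence about +4, curl ≈0 — positive divergence with near-zero curl is a source.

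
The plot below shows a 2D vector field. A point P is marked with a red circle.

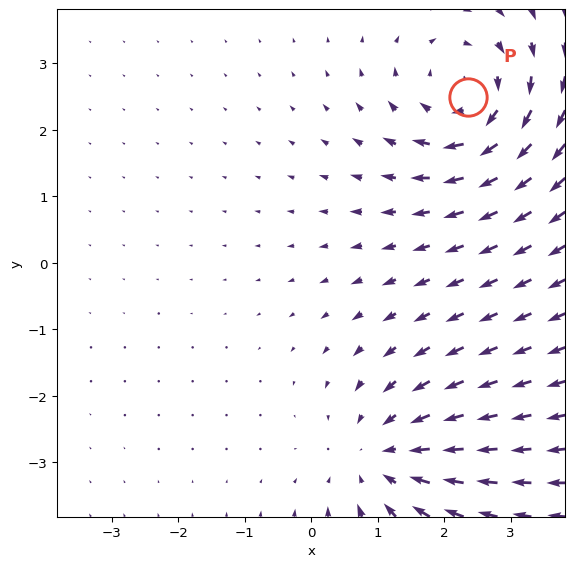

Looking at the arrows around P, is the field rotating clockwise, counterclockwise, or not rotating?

clockwise

Near P at (2.4, 2.5) the arrows circulate clockwise. The curl (z-component) there is about -4; negative curl means clockwise rotation.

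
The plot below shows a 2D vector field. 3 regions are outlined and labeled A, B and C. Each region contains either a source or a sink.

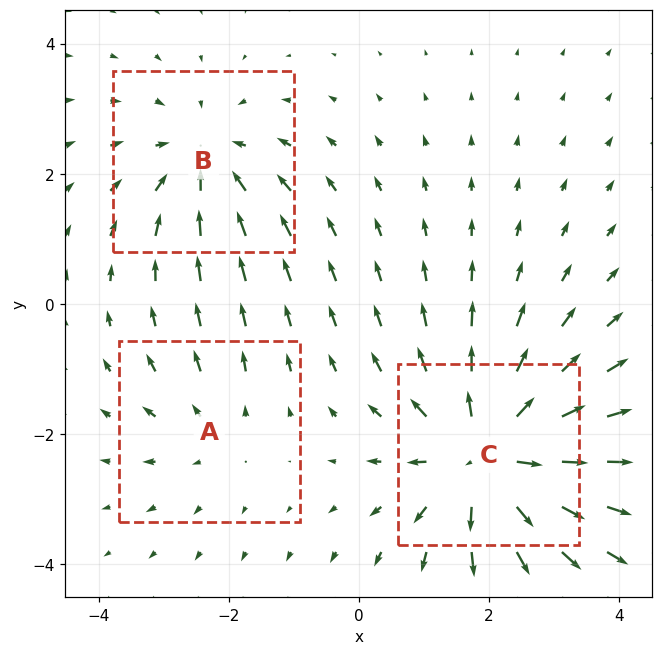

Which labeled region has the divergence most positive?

C

Divergence at each region's feature centre — A: about +2, B: about -3, C: about +5. Region C is most positive.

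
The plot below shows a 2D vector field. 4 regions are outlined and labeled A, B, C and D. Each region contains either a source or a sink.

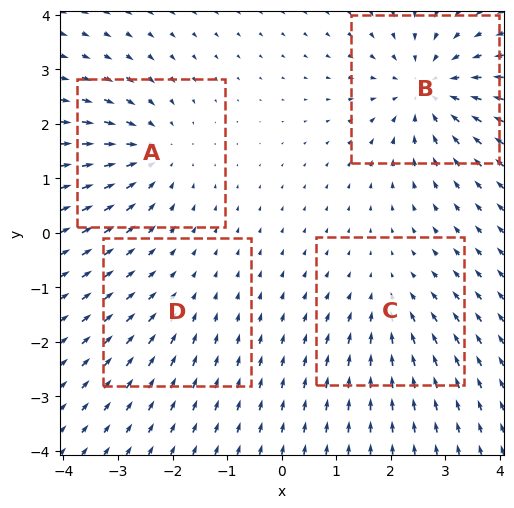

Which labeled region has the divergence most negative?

Divergence at each region's feature centre — A: about -5, B: about -6, C: about -3, D: about -2. Region B is most negative.

B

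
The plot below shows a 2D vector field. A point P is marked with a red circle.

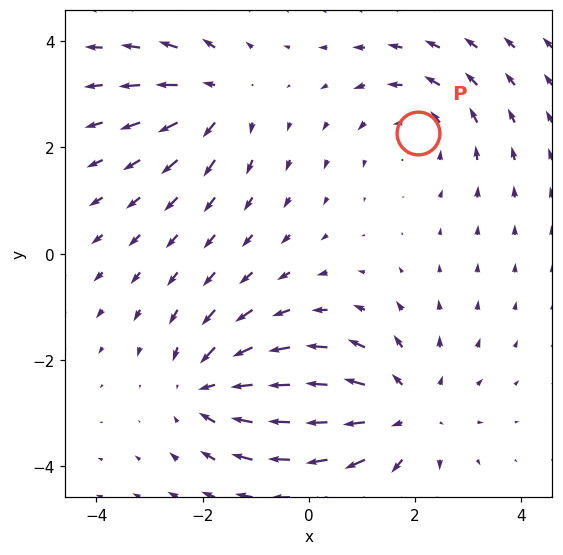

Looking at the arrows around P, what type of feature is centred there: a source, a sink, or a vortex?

At P (2.1, 2.3) the arrows circulate counterclockwise. Divergence ≈0, curl about +3 — near-zero divergence with nonzero curl is a vortex.

vortex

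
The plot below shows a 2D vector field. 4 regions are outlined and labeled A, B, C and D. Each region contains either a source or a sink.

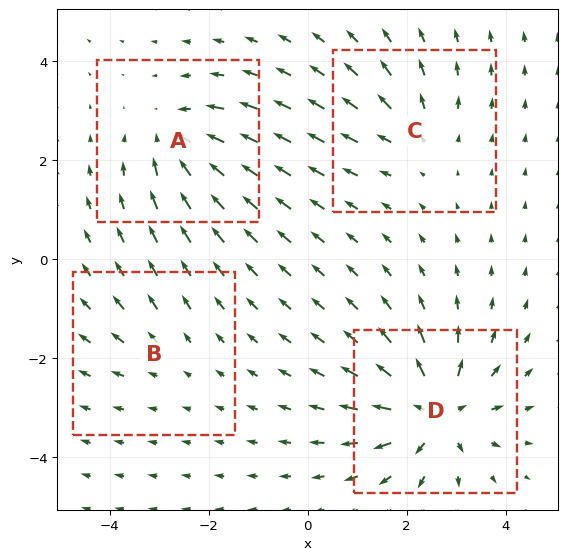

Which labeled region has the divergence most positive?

D

Divergence at each region's feature centre — A: about -5, B: about +2, C: about +4, D: about +8. Region D is most positive.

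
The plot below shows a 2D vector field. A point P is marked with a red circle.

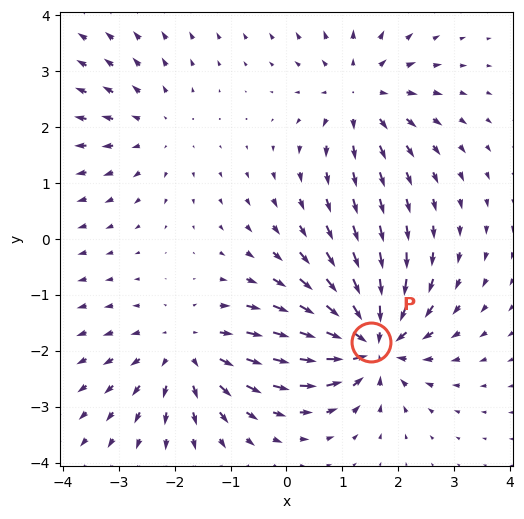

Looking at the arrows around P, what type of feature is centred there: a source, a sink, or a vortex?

At P (1.5, -1.8) the arrows converge inward. Divergence about -7, curl ≈0 — negative divergence with near-zero curl is a sink.

sink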